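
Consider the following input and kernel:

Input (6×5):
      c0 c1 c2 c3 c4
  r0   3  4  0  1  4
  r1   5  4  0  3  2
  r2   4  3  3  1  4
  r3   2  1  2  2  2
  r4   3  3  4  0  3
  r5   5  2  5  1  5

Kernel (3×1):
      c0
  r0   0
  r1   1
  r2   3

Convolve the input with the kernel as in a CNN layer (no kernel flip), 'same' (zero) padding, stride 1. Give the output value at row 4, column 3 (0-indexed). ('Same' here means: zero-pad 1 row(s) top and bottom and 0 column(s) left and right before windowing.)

3

The receptive field on the zero-padded input at this output position is [2 / 0 / 1]. Elementwise product with the kernel and sum: 0·1 + 1·3.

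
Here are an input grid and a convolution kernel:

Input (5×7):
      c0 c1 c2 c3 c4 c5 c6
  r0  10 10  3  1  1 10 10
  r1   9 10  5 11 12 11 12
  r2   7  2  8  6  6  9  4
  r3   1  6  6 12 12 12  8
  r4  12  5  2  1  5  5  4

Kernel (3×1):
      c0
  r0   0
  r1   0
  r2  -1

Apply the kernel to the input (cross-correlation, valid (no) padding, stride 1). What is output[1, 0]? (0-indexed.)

-1

The receptive field on the input at this output position is [9 / 7 / 1]. Elementwise product with the kernel and sum: 1·-1.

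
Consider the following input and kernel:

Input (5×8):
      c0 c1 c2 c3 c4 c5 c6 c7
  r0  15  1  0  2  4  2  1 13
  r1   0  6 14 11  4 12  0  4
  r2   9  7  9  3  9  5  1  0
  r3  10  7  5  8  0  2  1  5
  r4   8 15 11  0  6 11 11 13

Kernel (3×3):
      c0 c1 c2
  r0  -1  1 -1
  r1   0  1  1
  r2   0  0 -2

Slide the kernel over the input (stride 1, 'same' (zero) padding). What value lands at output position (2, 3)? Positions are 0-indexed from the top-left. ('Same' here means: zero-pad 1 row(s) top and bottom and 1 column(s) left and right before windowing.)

The receptive field on the zero-padded input at this output position is [14 11 4 / 9 3 9 / 5 8 0]. Elementwise product with the kernel and sum: 14·-1 + 11·1 + 4·-1 + 3·1 + 9·1 + 0·-2.

5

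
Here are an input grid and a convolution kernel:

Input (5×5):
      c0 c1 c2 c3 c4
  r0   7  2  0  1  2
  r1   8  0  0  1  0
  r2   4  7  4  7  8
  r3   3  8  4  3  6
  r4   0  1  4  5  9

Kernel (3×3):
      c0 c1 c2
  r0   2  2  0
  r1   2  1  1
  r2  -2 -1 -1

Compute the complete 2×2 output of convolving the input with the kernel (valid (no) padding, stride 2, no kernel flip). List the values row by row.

15 -20
35 17

Output[0,0]: The receptive field on the input at this output position is [7 2 0 / 8 0 0 / 4 7 4]. Elementwise product with the kernel and sum: 7·2 + 2·2 + 8·2 + 0·1 + 0·1 + 4·-2 + 7·-1 + 4·-1.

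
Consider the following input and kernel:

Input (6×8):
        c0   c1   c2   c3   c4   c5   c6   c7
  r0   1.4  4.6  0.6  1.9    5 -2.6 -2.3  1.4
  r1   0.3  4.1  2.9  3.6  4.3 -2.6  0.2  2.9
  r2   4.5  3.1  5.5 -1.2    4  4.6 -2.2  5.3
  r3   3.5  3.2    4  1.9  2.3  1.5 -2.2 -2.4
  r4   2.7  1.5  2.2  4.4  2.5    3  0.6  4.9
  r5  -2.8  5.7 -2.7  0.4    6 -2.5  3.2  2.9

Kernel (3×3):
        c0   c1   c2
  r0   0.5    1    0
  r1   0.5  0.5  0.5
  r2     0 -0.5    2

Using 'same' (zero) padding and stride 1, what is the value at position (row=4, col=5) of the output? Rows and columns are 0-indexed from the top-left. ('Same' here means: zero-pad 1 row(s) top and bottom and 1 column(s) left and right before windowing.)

13.35

The receptive field on the zero-padded input at this output position is [2.3 1.5 -2.2 / 2.5 3 0.6 / 6 -2.5 3.2]. Elementwise product with the kernel and sum: 2.3·0.5 + 1.5·1 + 2.5·0.5 + 3·0.5 + 0.6·0.5 + -2.5·-0.5 + 3.2·2.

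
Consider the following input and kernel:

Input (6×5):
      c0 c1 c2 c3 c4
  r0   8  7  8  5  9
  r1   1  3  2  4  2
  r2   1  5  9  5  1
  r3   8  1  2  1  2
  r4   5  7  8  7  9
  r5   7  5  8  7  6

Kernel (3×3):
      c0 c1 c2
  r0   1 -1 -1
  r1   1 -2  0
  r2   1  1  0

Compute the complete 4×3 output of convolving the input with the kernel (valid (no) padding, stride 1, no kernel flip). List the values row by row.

Output[0,0]: The receptive field on the input at this output position is [8 7 8 / 1 3 2 / 1 5 9]. Elementwise product with the kernel and sum: 8·1 + 7·-1 + 8·-1 + 1·1 + 3·-2 + 1·1 + 5·1.
Output[0,1]: The receptive field on the input at this output position is [7 8 5 / 3 2 4 / 5 9 5]. Elementwise product with the kernel and sum: 7·1 + 8·-1 + 5·-1 + 3·1 + 2·-2 + 5·1 + 9·1.

-6 7 2
-4 -13 -2
5 3 18
8 2 8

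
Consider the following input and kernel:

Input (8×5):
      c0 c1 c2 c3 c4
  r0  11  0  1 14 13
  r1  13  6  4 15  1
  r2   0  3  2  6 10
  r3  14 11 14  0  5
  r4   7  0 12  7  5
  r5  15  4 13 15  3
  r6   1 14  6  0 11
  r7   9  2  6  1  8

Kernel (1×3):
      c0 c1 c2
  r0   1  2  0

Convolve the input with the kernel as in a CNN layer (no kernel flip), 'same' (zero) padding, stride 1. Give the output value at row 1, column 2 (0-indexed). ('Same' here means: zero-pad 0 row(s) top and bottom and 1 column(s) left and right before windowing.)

The receptive field on the zero-padded input at this output position is [6 4 15]. Elementwise product with the kernel and sum: 6·1 + 4·2.

14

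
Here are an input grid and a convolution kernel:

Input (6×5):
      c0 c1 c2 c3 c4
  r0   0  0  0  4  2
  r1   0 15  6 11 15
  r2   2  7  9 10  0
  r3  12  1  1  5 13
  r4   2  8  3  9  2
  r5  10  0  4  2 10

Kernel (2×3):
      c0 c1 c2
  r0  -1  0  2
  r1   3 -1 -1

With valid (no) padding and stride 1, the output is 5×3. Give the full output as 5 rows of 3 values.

Output[0,0]: The receptive field on the input at this output position is [0 0 0 / 0 15 6]. Elementwise product with the kernel and sum: 0·-1 + 0·2 + 0·3 + 15·-1 + 6·-1.

-21 36 -4
2 9 41
50 10 -24
-15 21 23
30 4 1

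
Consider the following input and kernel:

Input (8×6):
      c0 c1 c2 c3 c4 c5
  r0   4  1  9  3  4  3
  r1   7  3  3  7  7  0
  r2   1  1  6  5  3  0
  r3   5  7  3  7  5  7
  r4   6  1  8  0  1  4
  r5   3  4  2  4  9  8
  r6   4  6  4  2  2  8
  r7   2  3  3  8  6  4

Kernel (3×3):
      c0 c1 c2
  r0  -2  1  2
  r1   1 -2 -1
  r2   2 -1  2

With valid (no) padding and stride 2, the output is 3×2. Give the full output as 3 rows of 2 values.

22 -12
26 1
8 -19

Output[0,0]: The receptive field on the input at this output position is [4 1 9 / 7 3 3 / 1 1 6]. Elementwise product with the kernel and sum: 4·-2 + 1·1 + 9·2 + 7·1 + 3·-2 + 3·-1 + 1·2 + 1·-1 + 6·2.
Output[0,1]: The receptive field on the input at this output position is [9 3 4 / 3 7 7 / 6 5 3]. Elementwise product with the kernel and sum: 9·-2 + 3·1 + 4·2 + 3·1 + 7·-2 + 7·-1 + 6·2 + 5·-1 + 3·2.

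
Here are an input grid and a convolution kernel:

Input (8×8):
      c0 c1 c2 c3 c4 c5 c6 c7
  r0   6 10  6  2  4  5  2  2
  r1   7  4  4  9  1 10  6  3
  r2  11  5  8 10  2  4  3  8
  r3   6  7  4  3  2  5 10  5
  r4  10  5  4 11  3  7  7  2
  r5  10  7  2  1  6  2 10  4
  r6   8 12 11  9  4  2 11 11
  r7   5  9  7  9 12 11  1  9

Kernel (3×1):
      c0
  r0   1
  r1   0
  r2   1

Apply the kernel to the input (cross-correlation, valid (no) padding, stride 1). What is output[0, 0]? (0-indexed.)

The receptive field on the input at this output position is [6 / 7 / 11]. Elementwise product with the kernel and sum: 6·1 + 11·1.

17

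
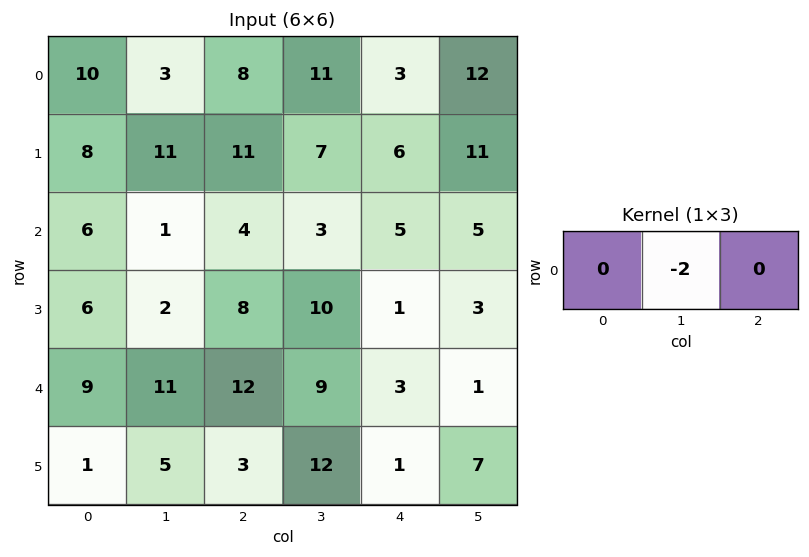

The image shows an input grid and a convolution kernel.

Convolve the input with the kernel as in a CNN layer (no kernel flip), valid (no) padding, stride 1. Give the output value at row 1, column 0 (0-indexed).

The receptive field on the input at this output position is [8 11 11]. Elementwise product with the kernel and sum: 11·-2.

-22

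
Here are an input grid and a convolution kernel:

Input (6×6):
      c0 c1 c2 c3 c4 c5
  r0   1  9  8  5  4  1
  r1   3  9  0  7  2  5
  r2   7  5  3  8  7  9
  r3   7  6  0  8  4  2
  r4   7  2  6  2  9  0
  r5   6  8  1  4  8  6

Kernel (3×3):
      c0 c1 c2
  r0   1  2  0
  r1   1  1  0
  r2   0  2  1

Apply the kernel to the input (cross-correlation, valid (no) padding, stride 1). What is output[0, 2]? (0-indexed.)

The receptive field on the input at this output position is [8 5 4 / 0 7 2 / 3 8 7]. Elementwise product with the kernel and sum: 8·1 + 5·2 + 0·1 + 7·1 + 8·2 + 7·1.

48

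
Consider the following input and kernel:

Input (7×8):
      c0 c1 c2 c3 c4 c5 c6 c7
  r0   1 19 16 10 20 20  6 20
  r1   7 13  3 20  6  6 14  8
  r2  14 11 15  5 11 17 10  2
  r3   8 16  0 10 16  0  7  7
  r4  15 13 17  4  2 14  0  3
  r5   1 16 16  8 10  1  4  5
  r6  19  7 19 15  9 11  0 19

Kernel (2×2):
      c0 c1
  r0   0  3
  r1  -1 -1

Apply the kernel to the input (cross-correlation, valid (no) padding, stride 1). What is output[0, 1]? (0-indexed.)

The receptive field on the input at this output position is [19 16 / 13 3]. Elementwise product with the kernel and sum: 16·3 + 13·-1 + 3·-1.

32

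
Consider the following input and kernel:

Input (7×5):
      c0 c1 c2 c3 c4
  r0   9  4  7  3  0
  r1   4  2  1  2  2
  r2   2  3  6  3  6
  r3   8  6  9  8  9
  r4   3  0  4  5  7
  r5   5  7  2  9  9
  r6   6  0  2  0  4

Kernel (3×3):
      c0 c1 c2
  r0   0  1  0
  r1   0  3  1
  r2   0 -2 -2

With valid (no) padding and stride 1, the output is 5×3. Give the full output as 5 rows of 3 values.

-7 -6 -7
-13 -12 -17
22 23 12
-8 4 -6
19 15 33

Output[0,0]: The receptive field on the input at this output position is [9 4 7 / 4 2 1 / 2 3 6]. Elementwise product with the kernel and sum: 4·1 + 2·3 + 1·1 + 3·-2 + 6·-2.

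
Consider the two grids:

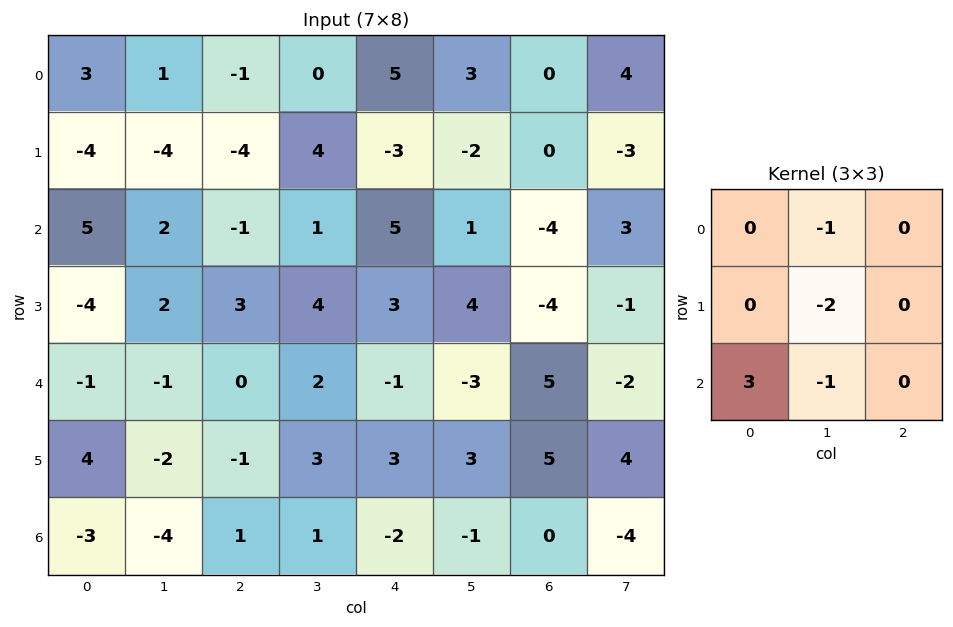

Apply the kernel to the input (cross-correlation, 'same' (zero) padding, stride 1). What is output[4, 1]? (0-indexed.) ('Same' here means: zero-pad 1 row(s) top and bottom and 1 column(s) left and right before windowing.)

14

The receptive field on the zero-padded input at this output position is [-4 2 3 / -1 -1 0 / 4 -2 -1]. Elementwise product with the kernel and sum: 2·-1 + -1·-2 + 4·3 + -2·-1.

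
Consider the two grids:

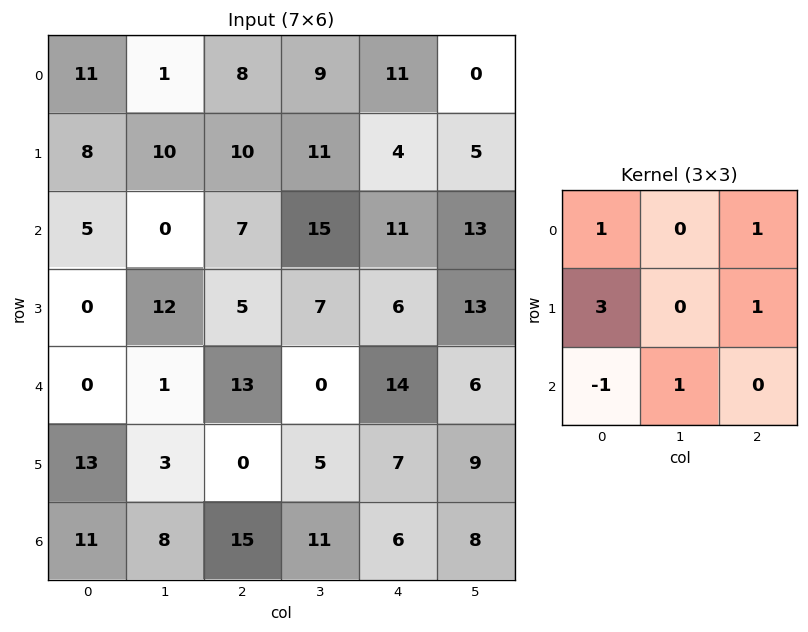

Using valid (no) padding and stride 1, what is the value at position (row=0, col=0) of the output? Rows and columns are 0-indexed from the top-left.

48

The receptive field on the input at this output position is [11 1 8 / 8 10 10 / 5 0 7]. Elementwise product with the kernel and sum: 11·1 + 8·1 + 8·3 + 10·1 + 5·-1 + 0·1.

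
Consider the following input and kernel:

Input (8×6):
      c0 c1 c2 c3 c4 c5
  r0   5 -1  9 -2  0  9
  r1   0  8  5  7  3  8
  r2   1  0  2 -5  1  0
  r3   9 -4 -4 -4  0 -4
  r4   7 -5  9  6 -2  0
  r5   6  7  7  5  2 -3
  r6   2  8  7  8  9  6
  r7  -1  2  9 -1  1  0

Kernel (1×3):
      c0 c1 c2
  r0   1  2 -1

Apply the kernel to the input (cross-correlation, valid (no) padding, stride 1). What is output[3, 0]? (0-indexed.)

5

The receptive field on the input at this output position is [9 -4 -4]. Elementwise product with the kernel and sum: 9·1 + -4·2 + -4·-1.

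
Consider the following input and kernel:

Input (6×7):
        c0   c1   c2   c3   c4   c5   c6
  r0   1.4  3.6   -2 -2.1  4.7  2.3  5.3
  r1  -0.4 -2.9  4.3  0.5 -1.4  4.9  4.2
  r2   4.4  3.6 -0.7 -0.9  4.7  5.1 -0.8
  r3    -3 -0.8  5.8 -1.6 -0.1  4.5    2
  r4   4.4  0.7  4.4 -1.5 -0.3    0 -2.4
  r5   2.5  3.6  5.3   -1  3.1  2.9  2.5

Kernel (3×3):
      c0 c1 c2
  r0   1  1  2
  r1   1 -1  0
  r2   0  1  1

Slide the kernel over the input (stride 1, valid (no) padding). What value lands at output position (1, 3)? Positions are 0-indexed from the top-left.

7.7

The receptive field on the input at this output position is [0.5 -1.4 4.9 / -0.9 4.7 5.1 / -1.6 -0.1 4.5]. Elementwise product with the kernel and sum: 0.5·1 + -1.4·1 + 4.9·2 + -0.9·1 + 4.7·-1 + -0.1·1 + 4.5·1.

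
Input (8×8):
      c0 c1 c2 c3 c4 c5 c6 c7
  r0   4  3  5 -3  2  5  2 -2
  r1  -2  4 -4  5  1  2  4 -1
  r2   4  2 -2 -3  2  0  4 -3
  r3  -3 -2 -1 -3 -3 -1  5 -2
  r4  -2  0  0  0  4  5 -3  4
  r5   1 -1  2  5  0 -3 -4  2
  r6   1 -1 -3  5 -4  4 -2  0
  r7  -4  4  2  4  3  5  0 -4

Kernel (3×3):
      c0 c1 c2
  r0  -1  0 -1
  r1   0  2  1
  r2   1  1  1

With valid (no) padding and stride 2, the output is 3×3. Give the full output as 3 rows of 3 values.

-1 1 10
-9 -5 3
-1 4 -13

Output[0,0]: The receptive field on the input at this output position is [4 3 5 / -2 4 -4 / 4 2 -2]. Elementwise product with the kernel and sum: 4·-1 + 5·-1 + 4·2 + -4·1 + 4·1 + 2·1 + -2·1.
Output[0,1]: The receptive field on the input at this output position is [5 -3 2 / -4 5 1 / -2 -3 2]. Elementwise product with the kernel and sum: 5·-1 + 2·-1 + 5·2 + 1·1 + -2·1 + -3·1 + 2·1.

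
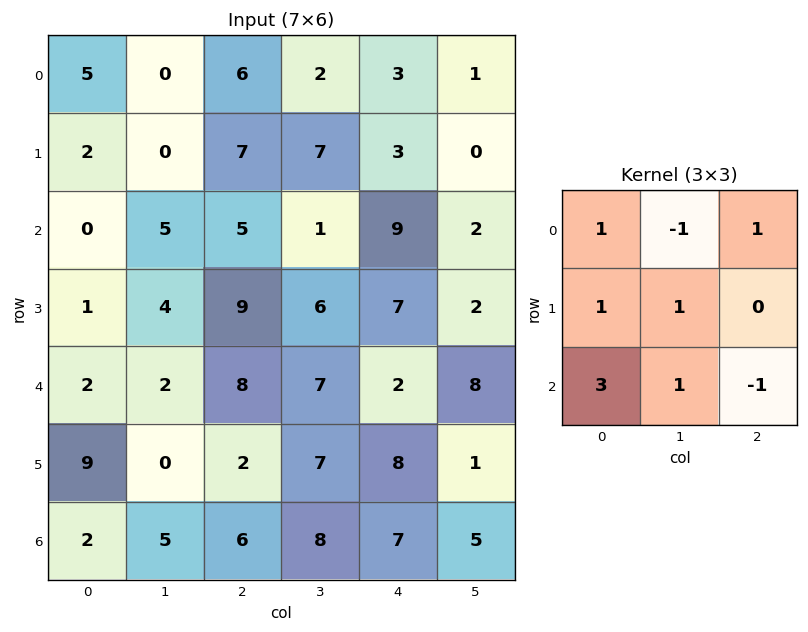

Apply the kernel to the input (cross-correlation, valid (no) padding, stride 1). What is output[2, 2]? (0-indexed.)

57

The receptive field on the input at this output position is [5 1 9 / 9 6 7 / 8 7 2]. Elementwise product with the kernel and sum: 5·1 + 1·-1 + 9·1 + 9·1 + 6·1 + 8·3 + 7·1 + 2·-1.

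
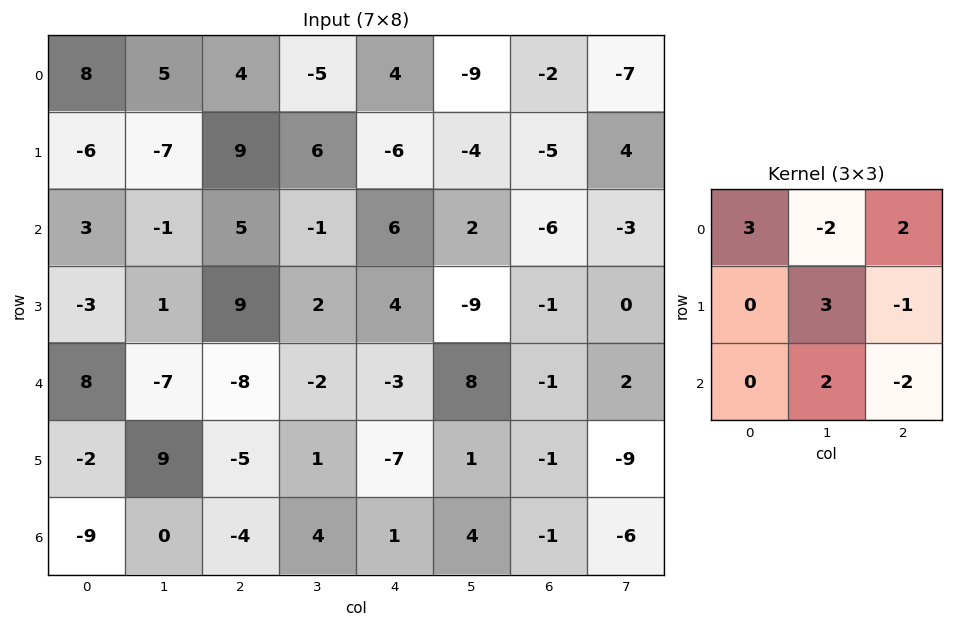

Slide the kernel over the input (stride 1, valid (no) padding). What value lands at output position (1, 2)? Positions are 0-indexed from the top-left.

The receptive field on the input at this output position is [9 6 -6 / 5 -1 6 / 9 2 4]. Elementwise product with the kernel and sum: 9·3 + 6·-2 + -6·2 + -1·3 + 6·-1 + 2·2 + 4·-2.

-10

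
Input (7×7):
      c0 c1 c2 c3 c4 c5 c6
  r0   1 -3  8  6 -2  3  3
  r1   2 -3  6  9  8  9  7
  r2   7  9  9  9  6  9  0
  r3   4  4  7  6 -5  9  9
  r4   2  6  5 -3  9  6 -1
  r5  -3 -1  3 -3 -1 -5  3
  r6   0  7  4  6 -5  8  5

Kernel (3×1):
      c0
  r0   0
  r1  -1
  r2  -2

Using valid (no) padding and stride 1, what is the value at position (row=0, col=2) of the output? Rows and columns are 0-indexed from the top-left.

-24

The receptive field on the input at this output position is [8 / 6 / 9]. Elementwise product with the kernel and sum: 6·-1 + 9·-2.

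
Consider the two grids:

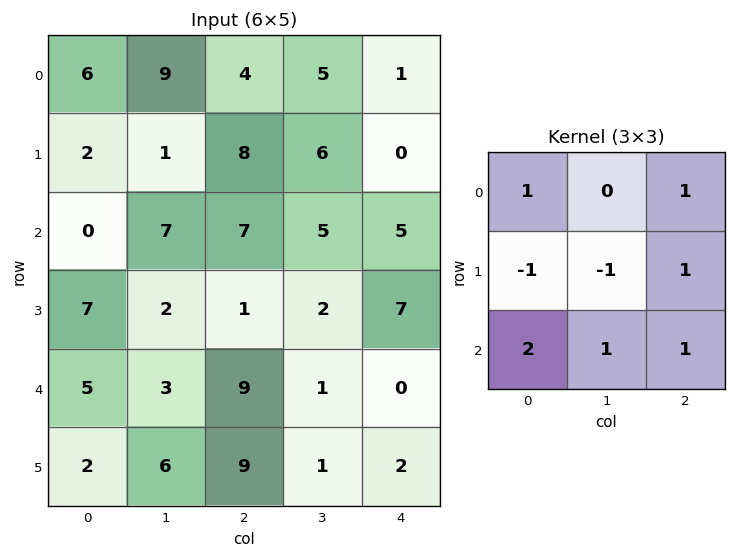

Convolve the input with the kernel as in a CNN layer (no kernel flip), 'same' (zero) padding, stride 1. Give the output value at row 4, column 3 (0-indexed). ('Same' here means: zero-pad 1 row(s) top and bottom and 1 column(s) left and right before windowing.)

19

The receptive field on the zero-padded input at this output position is [1 2 7 / 9 1 0 / 9 1 2]. Elementwise product with the kernel and sum: 1·1 + 7·1 + 9·-1 + 1·-1 + 0·1 + 9·2 + 1·1 + 2·1.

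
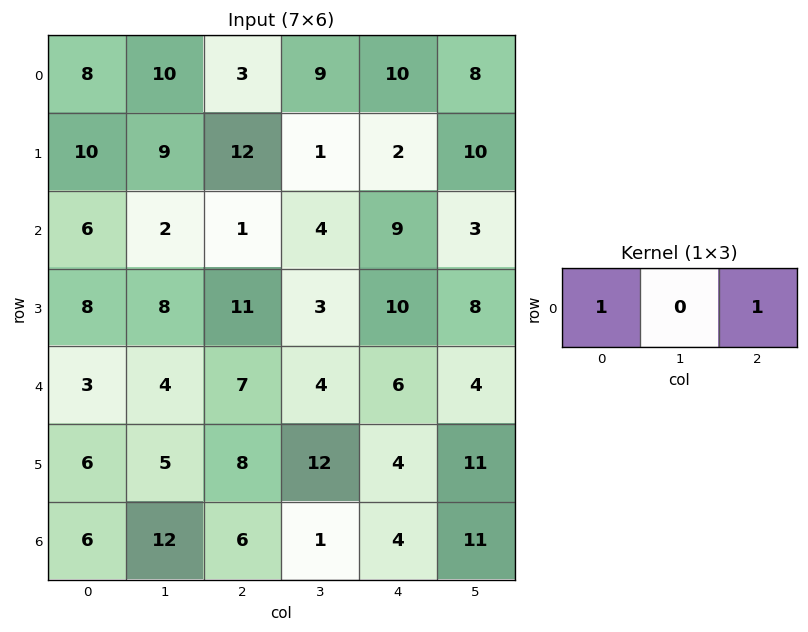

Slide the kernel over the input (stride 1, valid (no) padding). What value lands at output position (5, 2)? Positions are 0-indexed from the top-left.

The receptive field on the input at this output position is [8 12 4]. Elementwise product with the kernel and sum: 8·1 + 4·1.

12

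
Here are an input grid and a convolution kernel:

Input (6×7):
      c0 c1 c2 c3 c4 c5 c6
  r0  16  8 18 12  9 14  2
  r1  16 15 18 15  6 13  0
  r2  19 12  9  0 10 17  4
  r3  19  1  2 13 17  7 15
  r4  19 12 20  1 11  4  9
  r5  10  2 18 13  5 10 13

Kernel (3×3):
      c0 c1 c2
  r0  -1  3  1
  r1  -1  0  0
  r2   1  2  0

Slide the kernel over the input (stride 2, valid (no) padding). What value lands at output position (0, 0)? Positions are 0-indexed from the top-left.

53

The receptive field on the input at this output position is [16 8 18 / 16 15 18 / 19 12 9]. Elementwise product with the kernel and sum: 16·-1 + 8·3 + 18·1 + 16·-1 + 19·1 + 12·2.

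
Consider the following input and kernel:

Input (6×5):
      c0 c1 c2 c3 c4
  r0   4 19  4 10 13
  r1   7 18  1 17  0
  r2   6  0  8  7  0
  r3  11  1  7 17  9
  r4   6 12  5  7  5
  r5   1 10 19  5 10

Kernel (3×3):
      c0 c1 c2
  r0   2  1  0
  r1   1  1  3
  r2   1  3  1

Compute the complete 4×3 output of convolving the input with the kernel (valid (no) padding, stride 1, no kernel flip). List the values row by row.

69 143 65
83 105 101
92 101 105
106 119 102

Output[0,0]: The receptive field on the input at this output position is [4 19 4 / 7 18 1 / 6 0 8]. Elementwise product with the kernel and sum: 4·2 + 19·1 + 7·1 + 18·1 + 1·3 + 6·1 + 0·3 + 8·1.
Output[0,1]: The receptive field on the input at this output position is [19 4 10 / 18 1 17 / 0 8 7]. Elementwise product with the kernel and sum: 19·2 + 4·1 + 18·1 + 1·1 + 17·3 + 0·1 + 8·3 + 7·1.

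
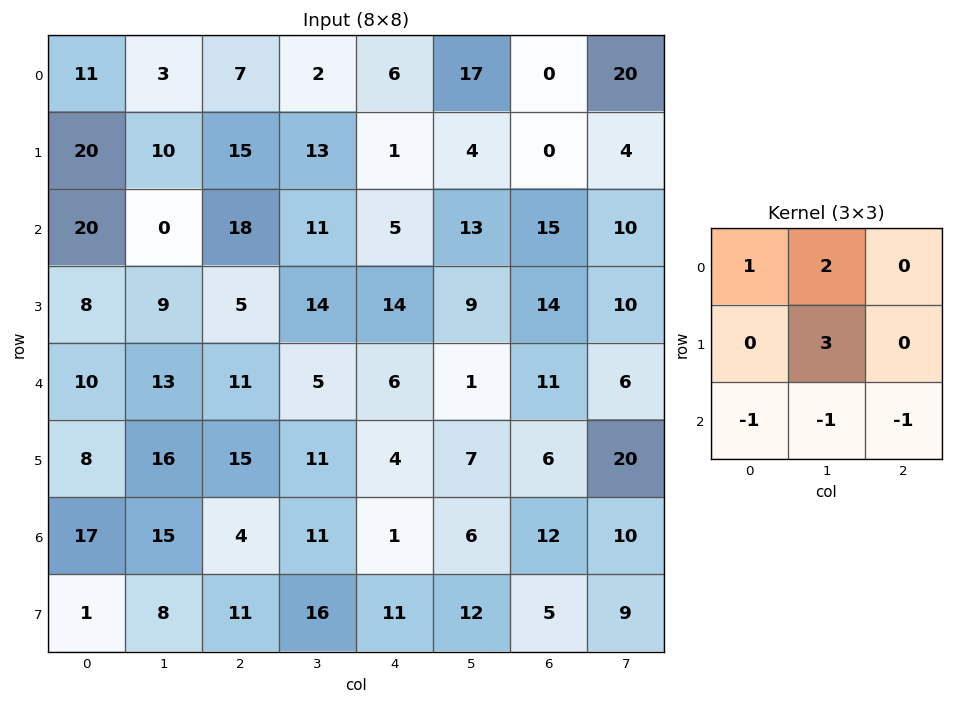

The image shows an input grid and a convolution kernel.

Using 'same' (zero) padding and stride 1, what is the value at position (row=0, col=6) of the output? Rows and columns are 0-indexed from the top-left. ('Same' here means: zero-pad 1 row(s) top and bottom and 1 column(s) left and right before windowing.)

The receptive field on the zero-padded input at this output position is [0 0 0 / 17 0 20 / 4 0 4]. Elementwise product with the kernel and sum: 0·1 + 0·2 + 0·3 + 4·-1 + 0·-1 + 4·-1.

-8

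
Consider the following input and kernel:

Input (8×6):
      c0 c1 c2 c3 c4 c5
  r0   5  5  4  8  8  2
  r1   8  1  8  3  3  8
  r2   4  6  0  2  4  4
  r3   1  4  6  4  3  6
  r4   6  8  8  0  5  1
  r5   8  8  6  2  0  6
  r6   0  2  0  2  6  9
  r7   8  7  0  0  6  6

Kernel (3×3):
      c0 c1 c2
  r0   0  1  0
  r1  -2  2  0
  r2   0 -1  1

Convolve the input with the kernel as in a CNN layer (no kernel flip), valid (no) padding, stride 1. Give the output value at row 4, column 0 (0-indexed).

6

The receptive field on the input at this output position is [6 8 8 / 8 8 6 / 0 2 0]. Elementwise product with the kernel and sum: 8·1 + 8·-2 + 8·2 + 2·-1 + 0·1.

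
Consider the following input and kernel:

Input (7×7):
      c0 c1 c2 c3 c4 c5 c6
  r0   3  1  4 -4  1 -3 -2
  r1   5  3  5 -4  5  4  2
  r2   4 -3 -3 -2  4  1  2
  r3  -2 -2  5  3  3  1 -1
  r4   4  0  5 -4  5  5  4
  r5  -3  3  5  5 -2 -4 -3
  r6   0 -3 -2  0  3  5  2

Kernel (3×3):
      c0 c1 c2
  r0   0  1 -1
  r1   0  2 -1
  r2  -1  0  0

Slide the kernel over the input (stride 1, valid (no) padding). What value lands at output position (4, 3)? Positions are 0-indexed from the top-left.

The receptive field on the input at this output position is [-4 5 5 / 5 -2 -4 / 0 3 5]. Elementwise product with the kernel and sum: 5·1 + 5·-1 + -2·2 + -4·-1 + 0·-1.

0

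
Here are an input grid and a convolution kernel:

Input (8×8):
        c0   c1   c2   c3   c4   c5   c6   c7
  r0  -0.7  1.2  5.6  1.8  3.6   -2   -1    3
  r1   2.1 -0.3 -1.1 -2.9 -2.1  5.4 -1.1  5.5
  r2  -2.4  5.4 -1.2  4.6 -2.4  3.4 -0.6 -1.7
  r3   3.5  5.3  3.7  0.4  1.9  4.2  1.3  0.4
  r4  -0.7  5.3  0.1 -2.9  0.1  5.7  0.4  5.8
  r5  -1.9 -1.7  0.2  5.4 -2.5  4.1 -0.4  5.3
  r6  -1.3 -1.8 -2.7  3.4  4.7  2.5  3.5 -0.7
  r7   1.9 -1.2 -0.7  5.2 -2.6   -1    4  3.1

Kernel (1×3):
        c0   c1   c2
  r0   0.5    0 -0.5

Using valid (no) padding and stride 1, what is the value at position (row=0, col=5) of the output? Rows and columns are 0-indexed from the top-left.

-2.5

The receptive field on the input at this output position is [-2 -1 3]. Elementwise product with the kernel and sum: -2·0.5 + 3·-0.5.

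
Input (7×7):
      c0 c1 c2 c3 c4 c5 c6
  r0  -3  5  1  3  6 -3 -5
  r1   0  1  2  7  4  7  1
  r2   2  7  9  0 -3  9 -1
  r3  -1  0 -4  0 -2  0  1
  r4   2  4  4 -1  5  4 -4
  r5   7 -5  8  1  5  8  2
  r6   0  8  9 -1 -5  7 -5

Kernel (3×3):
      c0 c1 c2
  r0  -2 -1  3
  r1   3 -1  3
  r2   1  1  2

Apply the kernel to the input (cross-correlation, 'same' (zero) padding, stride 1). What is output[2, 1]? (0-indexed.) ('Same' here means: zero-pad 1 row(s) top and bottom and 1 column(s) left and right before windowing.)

The receptive field on the zero-padded input at this output position is [0 1 2 / 2 7 9 / -1 0 -4]. Elementwise product with the kernel and sum: 0·-2 + 1·-1 + 2·3 + 2·3 + 7·-1 + 9·3 + -1·1 + 0·1 + -4·2.

22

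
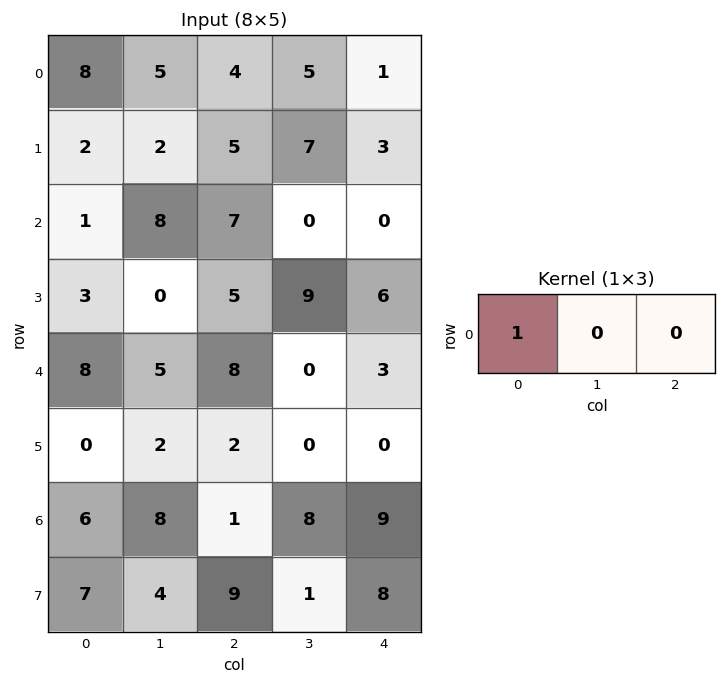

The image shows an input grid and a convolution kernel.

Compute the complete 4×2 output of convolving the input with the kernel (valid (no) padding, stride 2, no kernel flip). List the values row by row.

Output[0,0]: The receptive field on the input at this output position is [8 5 4]. Elementwise product with the kernel and sum: 8·1.
Output[0,1]: The receptive field on the input at this output position is [4 5 1]. Elementwise product with the kernel and sum: 4·1.

8 4
1 7
8 8
6 1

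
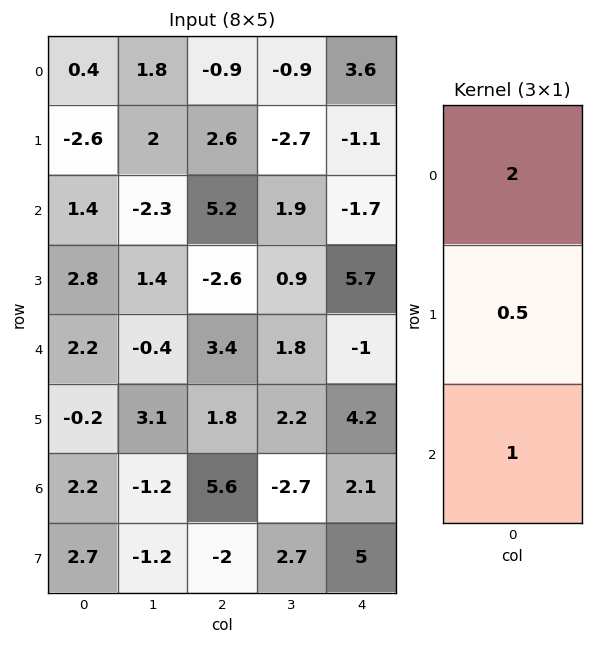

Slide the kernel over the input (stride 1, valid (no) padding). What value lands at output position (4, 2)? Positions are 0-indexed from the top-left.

13.3

The receptive field on the input at this output position is [3.4 / 1.8 / 5.6]. Elementwise product with the kernel and sum: 3.4·2 + 1.8·0.5 + 5.6·1.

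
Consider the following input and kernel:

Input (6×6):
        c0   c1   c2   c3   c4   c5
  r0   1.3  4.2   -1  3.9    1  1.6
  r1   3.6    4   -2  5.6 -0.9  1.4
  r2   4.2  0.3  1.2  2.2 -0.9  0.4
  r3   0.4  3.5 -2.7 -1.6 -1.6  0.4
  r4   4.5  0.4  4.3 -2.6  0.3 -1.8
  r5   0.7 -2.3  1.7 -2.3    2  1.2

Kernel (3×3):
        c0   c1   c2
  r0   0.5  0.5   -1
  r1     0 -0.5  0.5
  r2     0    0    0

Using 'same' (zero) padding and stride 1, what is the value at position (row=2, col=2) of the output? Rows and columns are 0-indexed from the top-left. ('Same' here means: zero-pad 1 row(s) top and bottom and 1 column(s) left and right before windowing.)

-4.1

The receptive field on the zero-padded input at this output position is [4 -2 5.6 / 0.3 1.2 2.2 / 3.5 -2.7 -1.6]. Elementwise product with the kernel and sum: 4·0.5 + -2·0.5 + 5.6·-1 + 1.2·-0.5 + 2.2·0.5.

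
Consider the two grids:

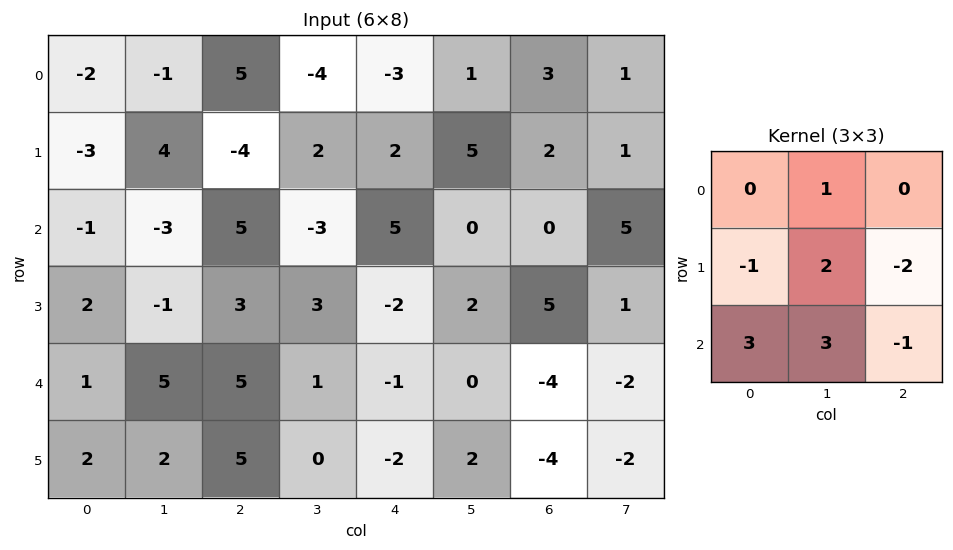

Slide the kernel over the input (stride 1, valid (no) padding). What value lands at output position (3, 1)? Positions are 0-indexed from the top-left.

27

The receptive field on the input at this output position is [-1 3 3 / 5 5 1 / 2 5 0]. Elementwise product with the kernel and sum: 3·1 + 5·-1 + 5·2 + 1·-2 + 2·3 + 5·3 + 0·-1.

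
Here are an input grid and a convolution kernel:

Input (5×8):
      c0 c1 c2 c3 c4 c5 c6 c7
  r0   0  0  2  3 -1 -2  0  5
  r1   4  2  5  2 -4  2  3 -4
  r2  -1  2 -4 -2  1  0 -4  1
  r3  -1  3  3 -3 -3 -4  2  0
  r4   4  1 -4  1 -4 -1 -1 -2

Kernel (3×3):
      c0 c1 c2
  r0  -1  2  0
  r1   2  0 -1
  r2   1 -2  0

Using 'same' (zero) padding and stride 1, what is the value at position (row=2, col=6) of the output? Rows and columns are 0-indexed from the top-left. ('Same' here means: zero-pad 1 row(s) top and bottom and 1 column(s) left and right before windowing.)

-5

The receptive field on the zero-padded input at this output position is [2 3 -4 / 0 -4 1 / -4 2 0]. Elementwise product with the kernel and sum: 2·-1 + 3·2 + 0·2 + 1·-1 + -4·1 + 2·-2.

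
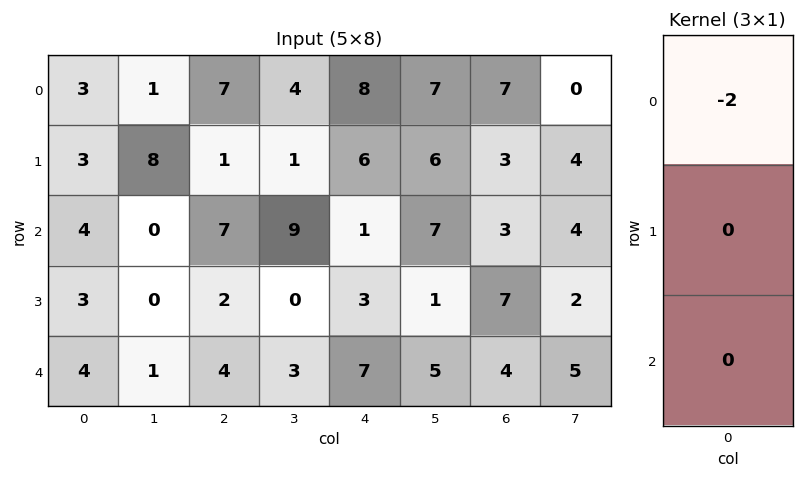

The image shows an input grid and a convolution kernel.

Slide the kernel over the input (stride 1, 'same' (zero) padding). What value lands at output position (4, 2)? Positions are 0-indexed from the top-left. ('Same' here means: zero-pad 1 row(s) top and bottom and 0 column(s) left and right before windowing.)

The receptive field on the zero-padded input at this output position is [2 / 4 / 0]. Elementwise product with the kernel and sum: 2·-2.

-4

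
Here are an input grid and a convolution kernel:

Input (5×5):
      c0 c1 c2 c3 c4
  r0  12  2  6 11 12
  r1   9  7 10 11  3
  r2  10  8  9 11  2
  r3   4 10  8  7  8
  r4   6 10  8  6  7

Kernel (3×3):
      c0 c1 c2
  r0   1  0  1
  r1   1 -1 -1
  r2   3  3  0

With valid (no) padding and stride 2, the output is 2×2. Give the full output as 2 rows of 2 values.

64 74
53 46

Output[0,0]: The receptive field on the input at this output position is [12 2 6 / 9 7 10 / 10 8 9]. Elementwise product with the kernel and sum: 12·1 + 6·1 + 9·1 + 7·-1 + 10·-1 + 10·3 + 8·3.
Output[0,1]: The receptive field on the input at this output position is [6 11 12 / 10 11 3 / 9 11 2]. Elementwise product with the kernel and sum: 6·1 + 12·1 + 10·1 + 11·-1 + 3·-1 + 9·3 + 11·3.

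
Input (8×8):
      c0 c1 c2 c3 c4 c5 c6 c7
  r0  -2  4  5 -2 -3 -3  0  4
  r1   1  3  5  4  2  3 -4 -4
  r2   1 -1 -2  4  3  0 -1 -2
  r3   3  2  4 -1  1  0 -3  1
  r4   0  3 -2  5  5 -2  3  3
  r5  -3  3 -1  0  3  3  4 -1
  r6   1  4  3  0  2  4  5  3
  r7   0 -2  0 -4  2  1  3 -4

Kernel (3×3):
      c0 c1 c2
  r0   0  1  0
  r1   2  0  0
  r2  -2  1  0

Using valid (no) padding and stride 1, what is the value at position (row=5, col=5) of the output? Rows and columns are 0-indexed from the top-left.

13

The receptive field on the input at this output position is [3 4 -1 / 4 5 3 / 1 3 -4]. Elementwise product with the kernel and sum: 4·1 + 4·2 + 1·-2 + 3·1.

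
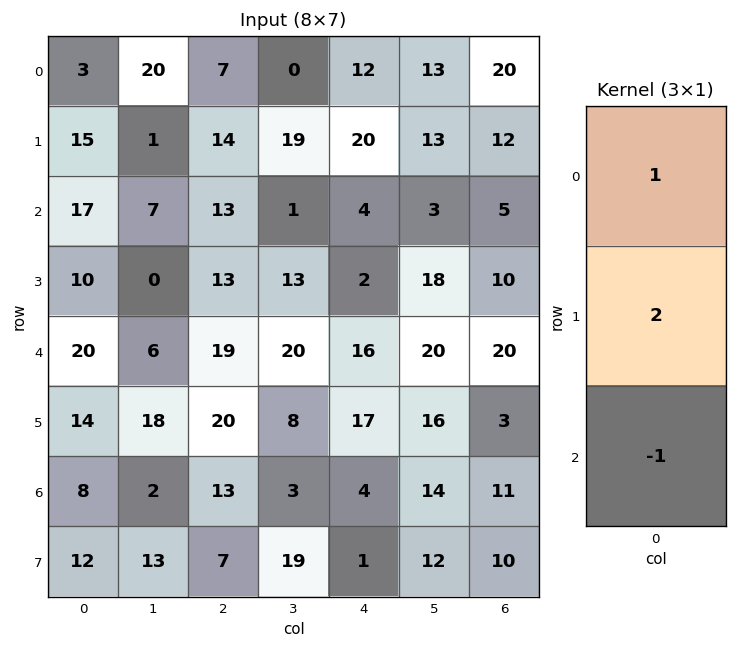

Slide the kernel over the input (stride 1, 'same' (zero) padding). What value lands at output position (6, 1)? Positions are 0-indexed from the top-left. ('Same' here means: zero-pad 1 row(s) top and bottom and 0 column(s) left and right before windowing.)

The receptive field on the zero-padded input at this output position is [18 / 2 / 13]. Elementwise product with the kernel and sum: 18·1 + 2·2 + 13·-1.

9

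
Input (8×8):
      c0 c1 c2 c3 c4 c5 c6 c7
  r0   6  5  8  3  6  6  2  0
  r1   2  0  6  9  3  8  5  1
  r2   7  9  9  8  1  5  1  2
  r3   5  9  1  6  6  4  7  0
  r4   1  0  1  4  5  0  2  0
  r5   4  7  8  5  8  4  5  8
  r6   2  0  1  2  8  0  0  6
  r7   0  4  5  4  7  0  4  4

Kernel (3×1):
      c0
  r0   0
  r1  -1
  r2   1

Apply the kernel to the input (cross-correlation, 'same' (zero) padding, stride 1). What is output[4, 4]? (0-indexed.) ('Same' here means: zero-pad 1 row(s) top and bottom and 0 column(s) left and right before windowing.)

The receptive field on the zero-padded input at this output position is [6 / 5 / 8]. Elementwise product with the kernel and sum: 5·-1 + 8·1.

3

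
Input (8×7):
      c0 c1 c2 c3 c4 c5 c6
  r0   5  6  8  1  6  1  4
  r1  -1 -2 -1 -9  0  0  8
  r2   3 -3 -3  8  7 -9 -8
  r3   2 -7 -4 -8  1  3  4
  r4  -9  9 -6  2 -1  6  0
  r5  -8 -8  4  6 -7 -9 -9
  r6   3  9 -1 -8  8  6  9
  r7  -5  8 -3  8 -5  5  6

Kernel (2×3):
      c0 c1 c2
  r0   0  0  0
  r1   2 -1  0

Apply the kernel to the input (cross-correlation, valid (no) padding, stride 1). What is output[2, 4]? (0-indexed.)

-1

The receptive field on the input at this output position is [7 -9 -8 / 1 3 4]. Elementwise product with the kernel and sum: 1·2 + 3·-1.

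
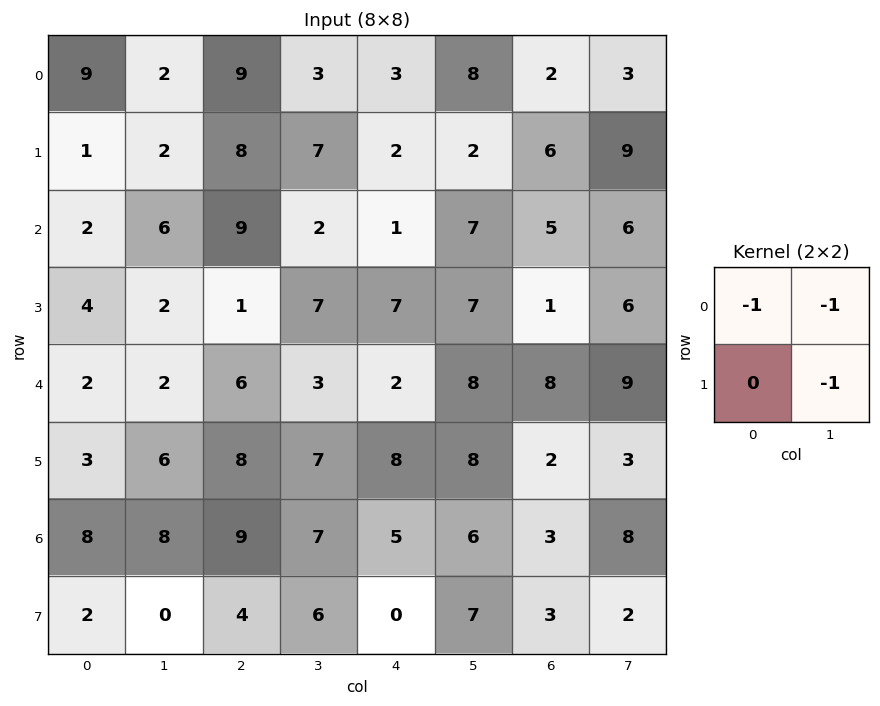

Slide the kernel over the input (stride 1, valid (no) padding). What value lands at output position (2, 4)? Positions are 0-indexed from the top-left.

The receptive field on the input at this output position is [1 7 / 7 7]. Elementwise product with the kernel and sum: 1·-1 + 7·-1 + 7·-1.

-15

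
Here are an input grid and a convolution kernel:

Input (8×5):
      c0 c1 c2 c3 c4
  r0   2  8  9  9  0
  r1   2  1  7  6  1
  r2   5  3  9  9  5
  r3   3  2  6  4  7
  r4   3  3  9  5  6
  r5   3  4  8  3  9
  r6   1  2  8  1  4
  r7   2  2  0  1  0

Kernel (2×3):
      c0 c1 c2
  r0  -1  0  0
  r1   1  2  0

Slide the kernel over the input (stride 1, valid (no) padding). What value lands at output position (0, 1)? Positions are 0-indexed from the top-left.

The receptive field on the input at this output position is [8 9 9 / 1 7 6]. Elementwise product with the kernel and sum: 8·-1 + 1·1 + 7·2.

7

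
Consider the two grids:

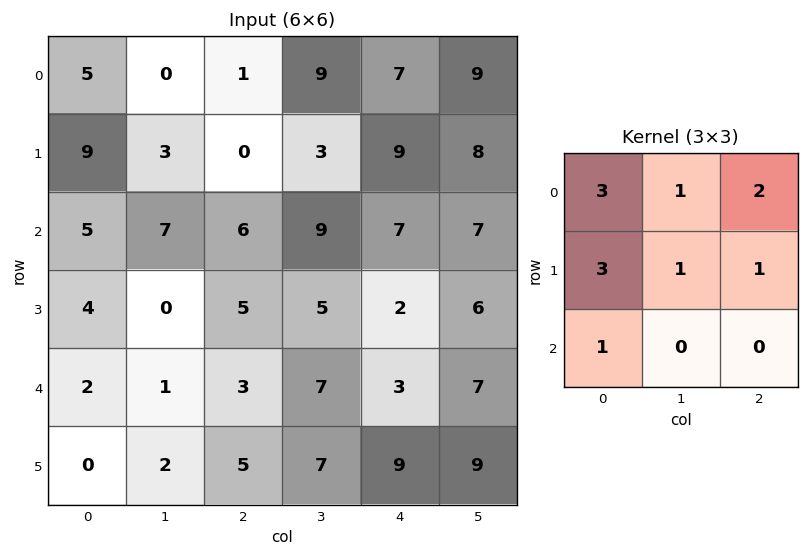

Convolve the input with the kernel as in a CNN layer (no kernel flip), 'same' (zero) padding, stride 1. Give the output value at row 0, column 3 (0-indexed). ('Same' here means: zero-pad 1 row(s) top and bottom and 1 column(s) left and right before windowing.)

The receptive field on the zero-padded input at this output position is [0 0 0 / 1 9 7 / 0 3 9]. Elementwise product with the kernel and sum: 0·3 + 0·1 + 0·2 + 1·3 + 9·1 + 7·1 + 0·1.

19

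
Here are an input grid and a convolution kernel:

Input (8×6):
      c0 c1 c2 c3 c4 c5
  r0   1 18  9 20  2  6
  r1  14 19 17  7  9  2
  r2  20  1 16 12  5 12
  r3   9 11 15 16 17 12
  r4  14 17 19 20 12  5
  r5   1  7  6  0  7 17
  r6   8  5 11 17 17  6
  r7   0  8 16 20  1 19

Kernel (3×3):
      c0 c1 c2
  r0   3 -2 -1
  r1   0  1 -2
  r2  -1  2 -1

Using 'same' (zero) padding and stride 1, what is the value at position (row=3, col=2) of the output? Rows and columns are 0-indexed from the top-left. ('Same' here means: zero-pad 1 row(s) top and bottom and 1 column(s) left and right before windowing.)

The receptive field on the zero-padded input at this output position is [1 16 12 / 11 15 16 / 17 19 20]. Elementwise product with the kernel and sum: 1·3 + 16·-2 + 12·-1 + 15·1 + 16·-2 + 17·-1 + 19·2 + 20·-1.

-57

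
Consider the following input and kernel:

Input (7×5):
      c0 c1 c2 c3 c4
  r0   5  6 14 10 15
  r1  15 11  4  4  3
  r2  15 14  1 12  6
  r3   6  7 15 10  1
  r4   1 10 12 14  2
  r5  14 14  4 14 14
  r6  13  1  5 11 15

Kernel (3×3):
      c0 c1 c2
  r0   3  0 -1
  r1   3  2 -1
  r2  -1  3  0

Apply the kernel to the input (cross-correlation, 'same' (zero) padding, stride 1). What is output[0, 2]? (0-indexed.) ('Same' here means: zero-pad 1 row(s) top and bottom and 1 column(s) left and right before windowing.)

37

The receptive field on the zero-padded input at this output position is [0 0 0 / 6 14 10 / 11 4 4]. Elementwise product with the kernel and sum: 0·3 + 0·-1 + 6·3 + 14·2 + 10·-1 + 11·-1 + 4·3.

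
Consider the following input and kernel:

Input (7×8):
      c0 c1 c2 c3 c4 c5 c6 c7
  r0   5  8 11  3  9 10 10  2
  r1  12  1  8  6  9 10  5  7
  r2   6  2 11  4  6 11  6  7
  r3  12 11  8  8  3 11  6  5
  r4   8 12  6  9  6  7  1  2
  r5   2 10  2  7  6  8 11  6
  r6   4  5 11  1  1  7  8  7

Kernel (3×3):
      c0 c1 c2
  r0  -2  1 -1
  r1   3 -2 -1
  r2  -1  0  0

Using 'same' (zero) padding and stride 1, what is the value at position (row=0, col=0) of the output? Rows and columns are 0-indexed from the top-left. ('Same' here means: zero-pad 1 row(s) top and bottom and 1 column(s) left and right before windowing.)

-18

The receptive field on the zero-padded input at this output position is [0 0 0 / 0 5 8 / 0 12 1]. Elementwise product with the kernel and sum: 0·-2 + 0·1 + 0·-1 + 0·3 + 5·-2 + 8·-1 + 0·-1.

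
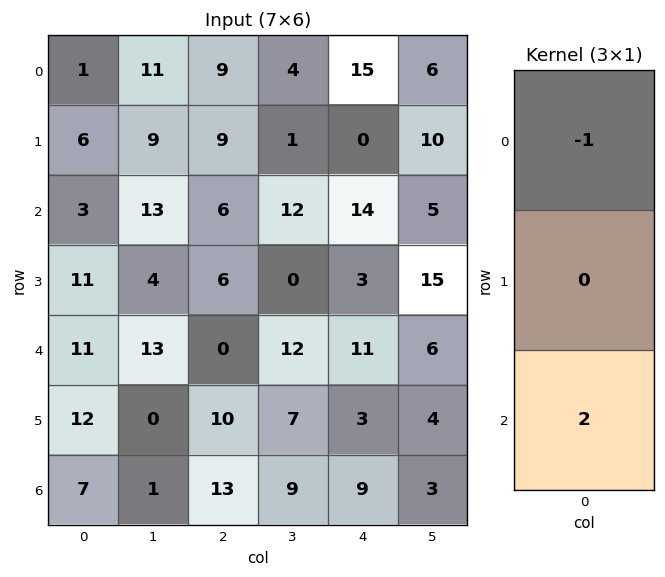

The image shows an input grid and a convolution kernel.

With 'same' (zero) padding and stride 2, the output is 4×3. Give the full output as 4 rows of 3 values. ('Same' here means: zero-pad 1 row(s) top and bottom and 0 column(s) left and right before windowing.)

12 18 0
16 3 6
13 14 3
-12 -10 -3

Output[0,0]: The receptive field on the zero-padded input at this output position is [0 / 1 / 6]. Elementwise product with the kernel and sum: 0·-1 + 6·2.
Output[0,1]: The receptive field on the zero-padded input at this output position is [0 / 9 / 9]. Elementwise product with the kernel and sum: 0·-1 + 9·2.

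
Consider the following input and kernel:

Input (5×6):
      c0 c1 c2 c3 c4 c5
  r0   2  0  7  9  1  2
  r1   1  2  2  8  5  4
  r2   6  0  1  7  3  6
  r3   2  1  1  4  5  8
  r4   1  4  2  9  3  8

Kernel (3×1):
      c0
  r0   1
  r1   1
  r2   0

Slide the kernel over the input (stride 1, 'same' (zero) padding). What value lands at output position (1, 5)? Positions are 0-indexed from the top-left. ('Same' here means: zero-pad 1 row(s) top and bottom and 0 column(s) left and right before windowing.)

6

The receptive field on the zero-padded input at this output position is [2 / 4 / 6]. Elementwise product with the kernel and sum: 2·1 + 4·1.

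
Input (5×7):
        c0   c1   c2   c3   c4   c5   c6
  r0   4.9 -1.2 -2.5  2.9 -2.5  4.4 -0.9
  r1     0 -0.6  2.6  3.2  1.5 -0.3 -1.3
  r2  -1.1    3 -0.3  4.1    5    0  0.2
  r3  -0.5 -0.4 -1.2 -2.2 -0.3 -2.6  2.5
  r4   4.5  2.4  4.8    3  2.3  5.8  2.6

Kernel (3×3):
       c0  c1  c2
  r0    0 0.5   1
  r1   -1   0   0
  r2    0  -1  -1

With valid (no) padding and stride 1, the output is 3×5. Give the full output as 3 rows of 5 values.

Output[0,0]: The receptive field on the input at this output position is [4.9 -1.2 -2.5 / 0 -0.6 2.6 / -1.1 3 -0.3]. Elementwise product with the kernel and sum: -1.2·0.5 + -2.5·1 + 0·-1 + 3·-1 + -0.3·-1.

-5.8 -1.55 -12.75 -5.05 -0.4
5 4.9 5.9 -0.75 -6.35
-5.5 -3.45 2.95 -3.4 -7.9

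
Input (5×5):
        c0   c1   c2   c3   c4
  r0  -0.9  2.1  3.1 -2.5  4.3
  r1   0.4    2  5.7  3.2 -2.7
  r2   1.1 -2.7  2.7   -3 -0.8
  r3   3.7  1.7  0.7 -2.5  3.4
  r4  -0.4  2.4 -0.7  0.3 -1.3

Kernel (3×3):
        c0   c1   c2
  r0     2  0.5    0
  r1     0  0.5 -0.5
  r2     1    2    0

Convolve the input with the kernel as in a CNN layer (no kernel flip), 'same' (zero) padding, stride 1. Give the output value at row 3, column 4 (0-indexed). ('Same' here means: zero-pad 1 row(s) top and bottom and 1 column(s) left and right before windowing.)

The receptive field on the zero-padded input at this output position is [-3 -0.8 0 / -2.5 3.4 0 / 0.3 -1.3 0]. Elementwise product with the kernel and sum: -3·2 + -0.8·0.5 + 3.4·0.5 + 0·-0.5 + 0.3·1 + -1.3·2.

-7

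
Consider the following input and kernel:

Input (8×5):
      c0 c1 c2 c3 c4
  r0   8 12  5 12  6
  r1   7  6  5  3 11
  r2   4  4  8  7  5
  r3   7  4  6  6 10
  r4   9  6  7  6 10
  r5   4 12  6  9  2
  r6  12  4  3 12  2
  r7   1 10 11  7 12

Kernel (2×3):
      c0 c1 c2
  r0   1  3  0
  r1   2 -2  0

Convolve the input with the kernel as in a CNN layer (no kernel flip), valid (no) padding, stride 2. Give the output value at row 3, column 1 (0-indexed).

47

The receptive field on the input at this output position is [3 12 2 / 11 7 12]. Elementwise product with the kernel and sum: 3·1 + 12·3 + 11·2 + 7·-2.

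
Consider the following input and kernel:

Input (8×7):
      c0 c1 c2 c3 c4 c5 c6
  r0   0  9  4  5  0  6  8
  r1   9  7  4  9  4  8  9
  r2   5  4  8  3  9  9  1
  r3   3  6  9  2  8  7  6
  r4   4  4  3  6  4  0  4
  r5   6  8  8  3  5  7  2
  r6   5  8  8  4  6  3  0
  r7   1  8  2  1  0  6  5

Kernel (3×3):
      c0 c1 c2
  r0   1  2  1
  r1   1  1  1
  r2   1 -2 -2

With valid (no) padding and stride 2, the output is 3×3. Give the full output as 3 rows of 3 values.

Output[0,0]: The receptive field on the input at this output position is [0 9 4 / 9 7 4 / 5 4 8]. Elementwise product with the kernel and sum: 0·1 + 9·2 + 4·1 + 9·1 + 7·1 + 4·1 + 5·1 + 4·-2 + 8·-2.

23 15 30
29 25 45
10 23 22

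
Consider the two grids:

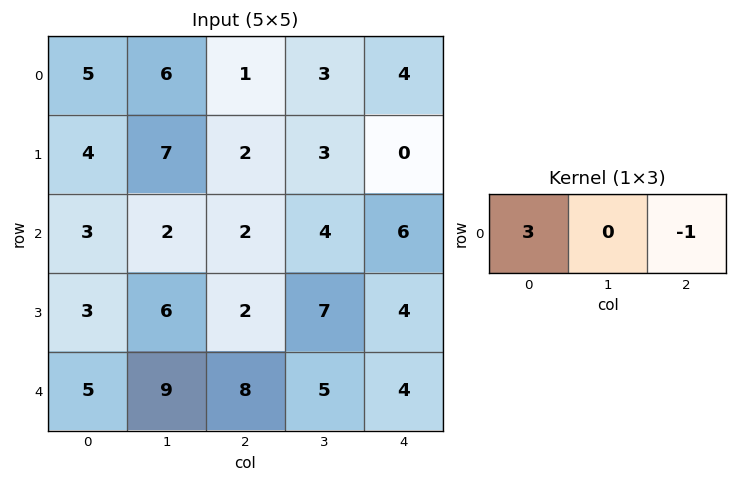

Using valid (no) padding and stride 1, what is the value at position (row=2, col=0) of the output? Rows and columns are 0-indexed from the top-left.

7

The receptive field on the input at this output position is [3 2 2]. Elementwise product with the kernel and sum: 3·3 + 2·-1.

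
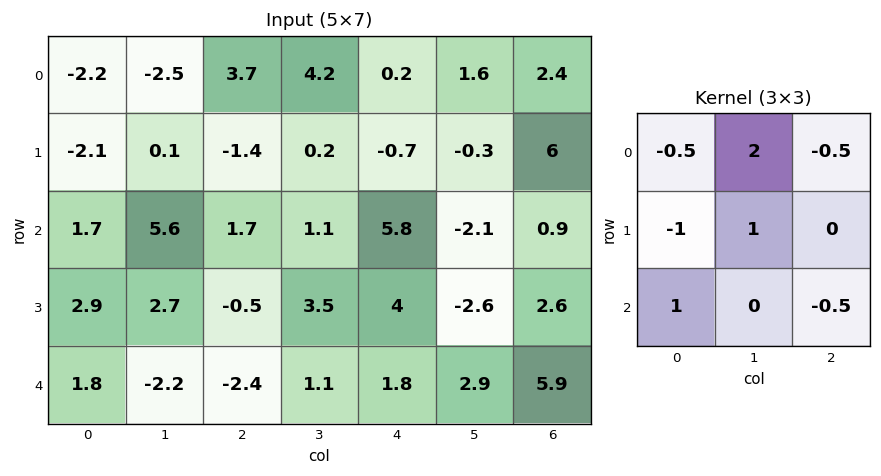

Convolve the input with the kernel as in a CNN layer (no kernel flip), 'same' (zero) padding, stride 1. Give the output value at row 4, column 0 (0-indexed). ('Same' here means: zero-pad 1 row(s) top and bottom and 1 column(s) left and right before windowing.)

The receptive field on the zero-padded input at this output position is [0 2.9 2.7 / 0 1.8 -2.2 / 0 0 0]. Elementwise product with the kernel and sum: 0·-0.5 + 2.9·2 + 2.7·-0.5 + 0·-1 + 1.8·1 + 0·1 + 0·-0.5.

6.25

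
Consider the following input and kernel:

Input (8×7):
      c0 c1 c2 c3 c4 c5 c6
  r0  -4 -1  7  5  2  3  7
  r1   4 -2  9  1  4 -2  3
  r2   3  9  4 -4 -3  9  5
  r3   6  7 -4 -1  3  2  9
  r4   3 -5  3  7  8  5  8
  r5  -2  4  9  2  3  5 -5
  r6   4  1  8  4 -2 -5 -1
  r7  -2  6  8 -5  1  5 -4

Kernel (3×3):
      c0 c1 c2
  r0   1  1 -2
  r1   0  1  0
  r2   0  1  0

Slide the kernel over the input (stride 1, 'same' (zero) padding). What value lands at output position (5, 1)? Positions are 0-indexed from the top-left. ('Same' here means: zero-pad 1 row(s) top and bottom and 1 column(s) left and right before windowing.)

The receptive field on the zero-padded input at this output position is [3 -5 3 / -2 4 9 / 4 1 8]. Elementwise product with the kernel and sum: 3·1 + -5·1 + 3·-2 + 4·1 + 1·1.

-3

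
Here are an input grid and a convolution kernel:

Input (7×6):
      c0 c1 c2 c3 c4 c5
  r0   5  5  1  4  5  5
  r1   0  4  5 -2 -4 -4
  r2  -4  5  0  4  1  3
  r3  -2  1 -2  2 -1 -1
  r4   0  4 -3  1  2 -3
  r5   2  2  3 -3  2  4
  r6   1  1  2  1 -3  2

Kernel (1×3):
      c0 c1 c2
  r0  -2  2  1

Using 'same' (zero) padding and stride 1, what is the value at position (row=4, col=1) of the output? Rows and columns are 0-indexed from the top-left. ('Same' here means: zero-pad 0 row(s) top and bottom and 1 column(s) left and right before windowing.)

The receptive field on the zero-padded input at this output position is [0 4 -3]. Elementwise product with the kernel and sum: 0·-2 + 4·2 + -3·1.

5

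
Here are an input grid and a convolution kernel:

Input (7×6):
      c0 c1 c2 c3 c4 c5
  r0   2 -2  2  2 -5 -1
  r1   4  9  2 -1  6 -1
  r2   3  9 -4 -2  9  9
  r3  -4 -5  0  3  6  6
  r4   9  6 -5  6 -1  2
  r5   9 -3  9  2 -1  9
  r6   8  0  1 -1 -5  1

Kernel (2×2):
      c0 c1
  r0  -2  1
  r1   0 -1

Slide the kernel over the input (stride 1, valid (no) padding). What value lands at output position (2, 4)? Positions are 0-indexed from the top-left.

The receptive field on the input at this output position is [9 9 / 6 6]. Elementwise product with the kernel and sum: 9·-2 + 9·1 + 6·-1.

-15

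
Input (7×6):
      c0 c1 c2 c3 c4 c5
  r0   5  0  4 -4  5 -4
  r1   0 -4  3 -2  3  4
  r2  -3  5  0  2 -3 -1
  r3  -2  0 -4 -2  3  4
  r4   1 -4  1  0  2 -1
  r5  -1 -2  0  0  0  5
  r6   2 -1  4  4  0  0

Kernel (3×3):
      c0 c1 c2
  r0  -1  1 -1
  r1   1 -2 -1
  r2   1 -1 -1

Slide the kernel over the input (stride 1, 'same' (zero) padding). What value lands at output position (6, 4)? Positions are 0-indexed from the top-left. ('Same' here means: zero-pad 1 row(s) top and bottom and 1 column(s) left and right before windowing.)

-1

The receptive field on the zero-padded input at this output position is [0 0 5 / 4 0 0 / 0 0 0]. Elementwise product with the kernel and sum: 0·-1 + 0·1 + 5·-1 + 4·1 + 0·-2 + 0·-1 + 0·1 + 0·-1 + 0·-1.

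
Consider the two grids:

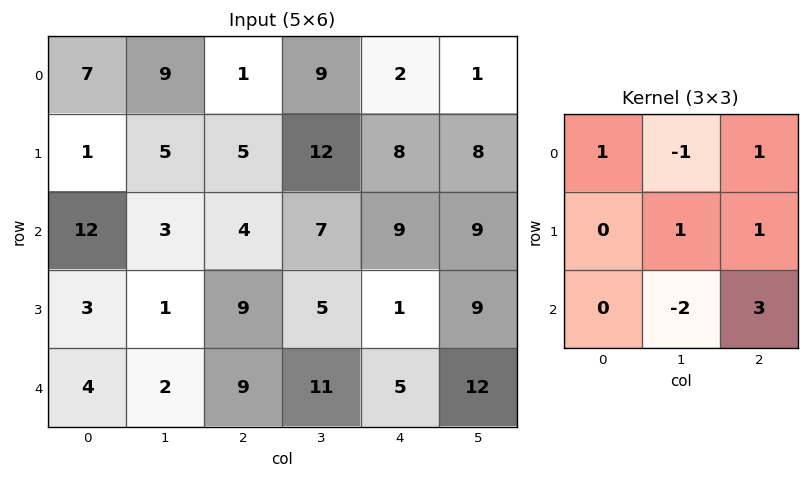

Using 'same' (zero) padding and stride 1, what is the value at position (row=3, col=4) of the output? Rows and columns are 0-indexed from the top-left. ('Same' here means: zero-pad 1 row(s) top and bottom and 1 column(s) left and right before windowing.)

The receptive field on the zero-padded input at this output position is [7 9 9 / 5 1 9 / 11 5 12]. Elementwise product with the kernel and sum: 7·1 + 9·-1 + 9·1 + 1·1 + 9·1 + 5·-2 + 12·3.

43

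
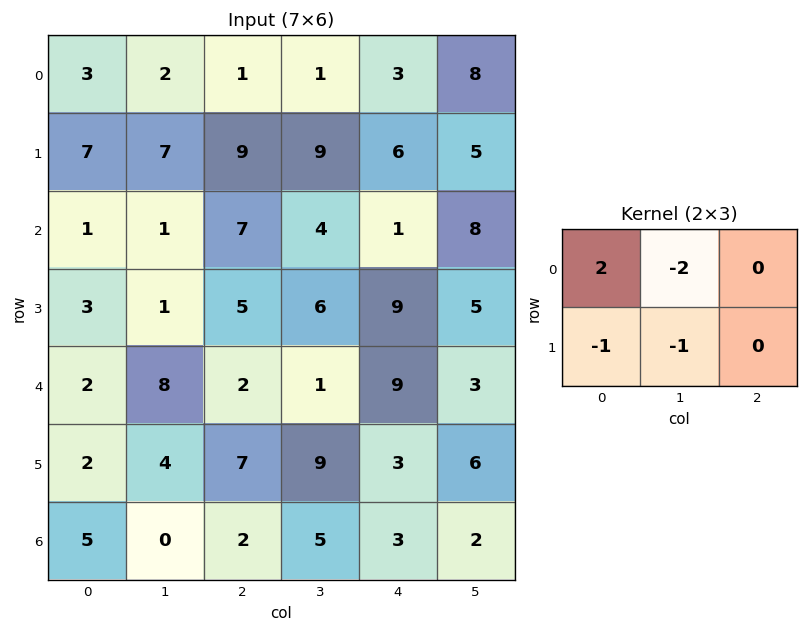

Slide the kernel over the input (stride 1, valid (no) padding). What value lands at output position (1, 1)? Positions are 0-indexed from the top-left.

The receptive field on the input at this output position is [7 9 9 / 1 7 4]. Elementwise product with the kernel and sum: 7·2 + 9·-2 + 1·-1 + 7·-1.

-12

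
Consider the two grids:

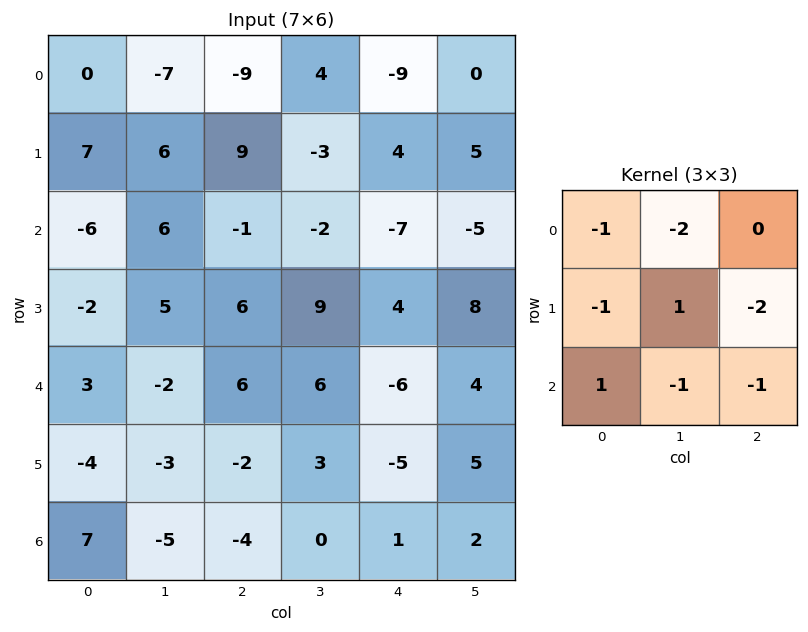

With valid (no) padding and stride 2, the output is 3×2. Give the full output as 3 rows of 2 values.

-16 -11
-12 6
22 -8

Output[0,0]: The receptive field on the input at this output position is [0 -7 -9 / 7 6 9 / -6 6 -1]. Elementwise product with the kernel and sum: 0·-1 + -7·-2 + 7·-1 + 6·1 + 9·-2 + -6·1 + 6·-1 + -1·-1.
Output[0,1]: The receptive field on the input at this output position is [-9 4 -9 / 9 -3 4 / -1 -2 -7]. Elementwise product with the kernel and sum: -9·-1 + 4·-2 + 9·-1 + -3·1 + 4·-2 + -1·1 + -2·-1 + -7·-1.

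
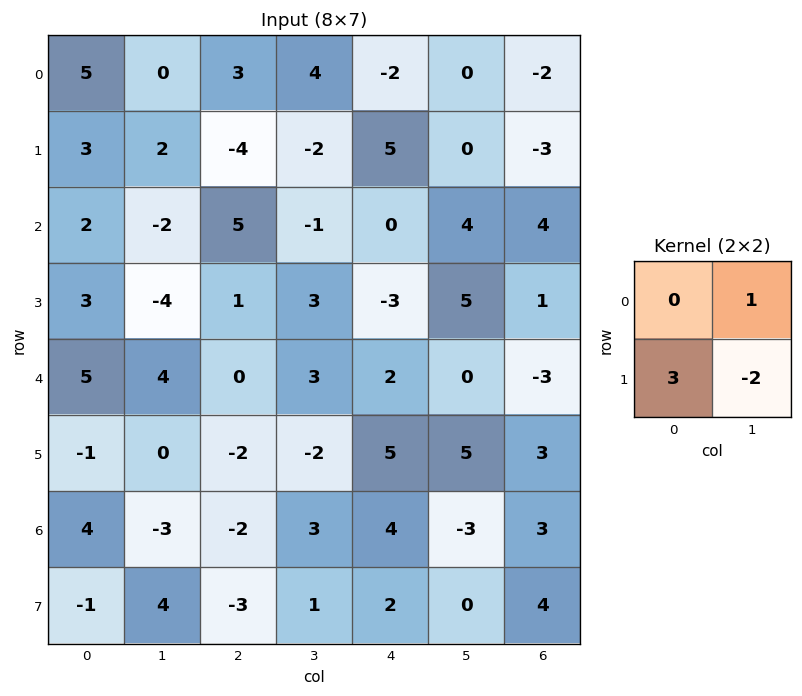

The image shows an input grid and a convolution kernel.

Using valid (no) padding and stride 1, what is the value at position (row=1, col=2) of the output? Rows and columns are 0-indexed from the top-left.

15

The receptive field on the input at this output position is [-4 -2 / 5 -1]. Elementwise product with the kernel and sum: -2·1 + 5·3 + -1·-2.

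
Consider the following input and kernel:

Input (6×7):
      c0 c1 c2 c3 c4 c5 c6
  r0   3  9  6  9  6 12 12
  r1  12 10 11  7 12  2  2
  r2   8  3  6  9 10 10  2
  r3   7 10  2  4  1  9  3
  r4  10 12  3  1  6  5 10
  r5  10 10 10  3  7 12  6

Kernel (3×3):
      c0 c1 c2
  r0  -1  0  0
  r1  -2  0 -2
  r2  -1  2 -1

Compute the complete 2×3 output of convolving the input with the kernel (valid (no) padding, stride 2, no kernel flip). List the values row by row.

-57 -50 -26
-15 -19 -24

Output[0,0]: The receptive field on the input at this output position is [3 9 6 / 12 10 11 / 8 3 6]. Elementwise product with the kernel and sum: 3·-1 + 12·-2 + 11·-2 + 8·-1 + 3·2 + 6·-1.
Output[0,1]: The receptive field on the input at this output position is [6 9 6 / 11 7 12 / 6 9 10]. Elementwise product with the kernel and sum: 6·-1 + 11·-2 + 12·-2 + 6·-1 + 9·2 + 10·-1.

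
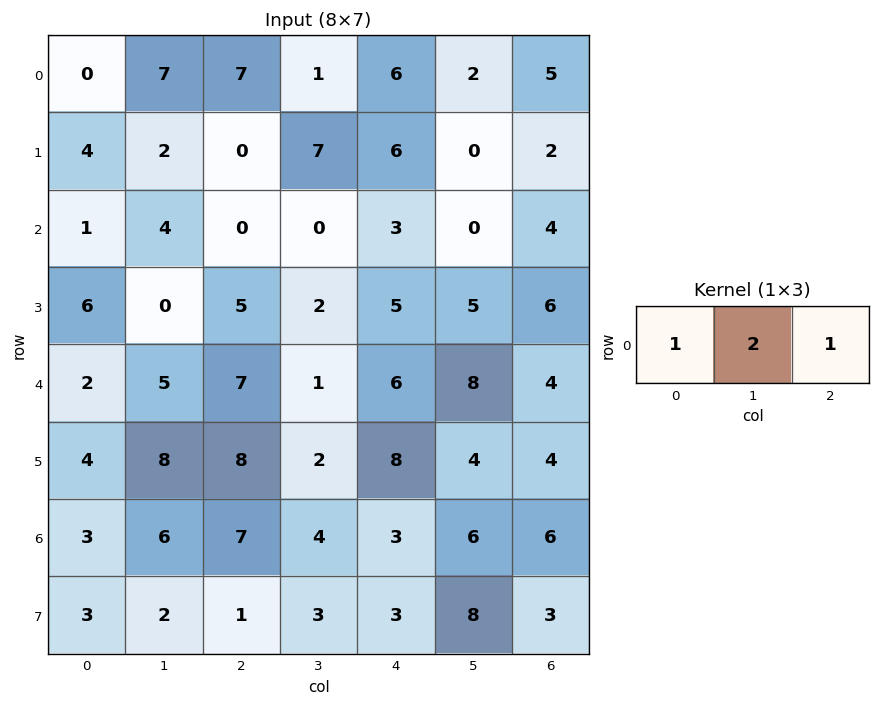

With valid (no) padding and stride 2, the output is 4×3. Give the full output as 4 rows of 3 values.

Output[0,0]: The receptive field on the input at this output position is [0 7 7]. Elementwise product with the kernel and sum: 0·1 + 7·2 + 7·1.
Output[0,1]: The receptive field on the input at this output position is [7 1 6]. Elementwise product with the kernel and sum: 7·1 + 1·2 + 6·1.

21 15 15
9 3 7
19 15 26
22 18 21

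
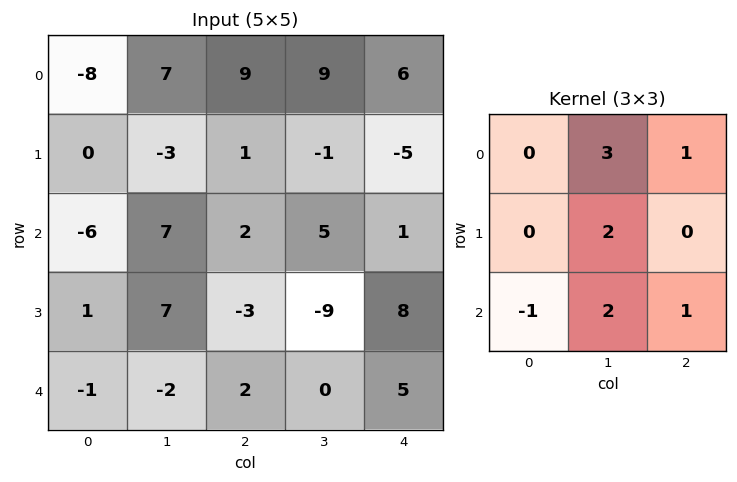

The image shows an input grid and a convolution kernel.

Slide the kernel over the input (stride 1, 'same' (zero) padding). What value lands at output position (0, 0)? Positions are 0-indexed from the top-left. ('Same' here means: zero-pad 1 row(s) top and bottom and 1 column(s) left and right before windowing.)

The receptive field on the zero-padded input at this output position is [0 0 0 / 0 -8 7 / 0 0 -3]. Elementwise product with the kernel and sum: 0·3 + 0·1 + -8·2 + 0·-1 + 0·2 + -3·1.

-19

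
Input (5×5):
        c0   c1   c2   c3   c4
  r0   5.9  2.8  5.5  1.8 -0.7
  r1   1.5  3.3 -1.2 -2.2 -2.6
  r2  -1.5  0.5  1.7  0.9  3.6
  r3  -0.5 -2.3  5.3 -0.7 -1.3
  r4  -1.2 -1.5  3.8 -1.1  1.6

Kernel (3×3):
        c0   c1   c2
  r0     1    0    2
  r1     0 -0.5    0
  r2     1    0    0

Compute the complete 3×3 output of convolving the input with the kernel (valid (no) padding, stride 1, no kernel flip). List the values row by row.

Output[0,0]: The receptive field on the input at this output position is [5.9 2.8 5.5 / 1.5 3.3 -1.2 / -1.5 0.5 1.7]. Elementwise product with the kernel and sum: 5.9·1 + 5.5·2 + 3.3·-0.5 + -1.5·1.

13.75 7.5 6.9
-1.65 -4.25 -1.55
1.85 -1.85 13.05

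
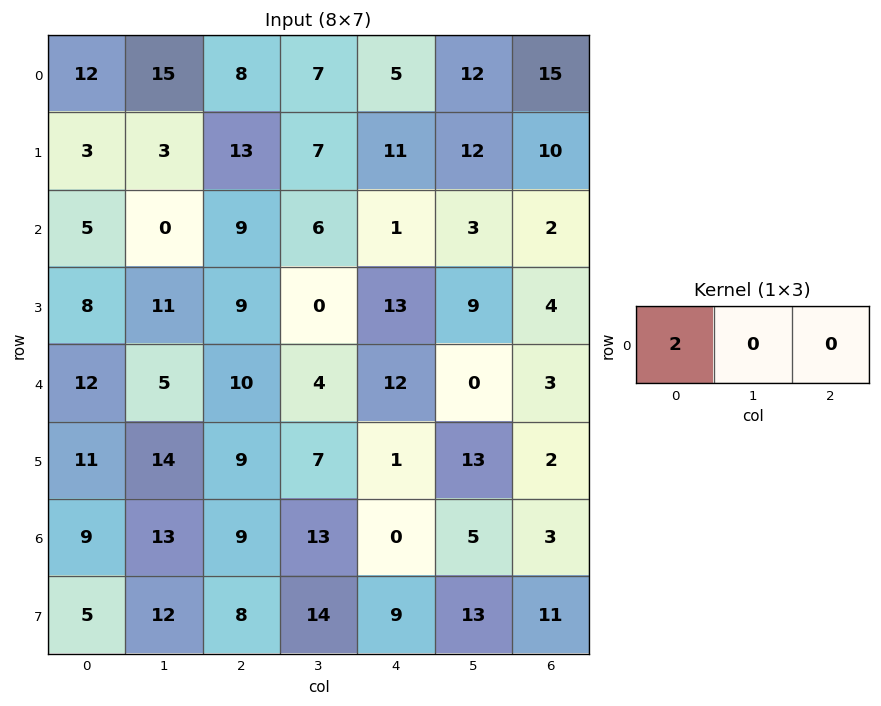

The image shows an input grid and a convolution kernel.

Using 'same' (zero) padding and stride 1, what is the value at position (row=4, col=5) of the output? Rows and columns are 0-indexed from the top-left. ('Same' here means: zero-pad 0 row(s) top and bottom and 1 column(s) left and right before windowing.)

24

The receptive field on the zero-padded input at this output position is [12 0 3]. Elementwise product with the kernel and sum: 12·2.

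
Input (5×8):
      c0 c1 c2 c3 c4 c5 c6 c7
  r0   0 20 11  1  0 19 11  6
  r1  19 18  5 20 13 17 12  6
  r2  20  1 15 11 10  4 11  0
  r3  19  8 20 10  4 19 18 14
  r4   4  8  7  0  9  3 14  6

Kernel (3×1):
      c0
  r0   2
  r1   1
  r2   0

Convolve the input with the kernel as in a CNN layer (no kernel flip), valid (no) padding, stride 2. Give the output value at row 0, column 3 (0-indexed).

34

The receptive field on the input at this output position is [11 / 12 / 11]. Elementwise product with the kernel and sum: 11·2 + 12·1.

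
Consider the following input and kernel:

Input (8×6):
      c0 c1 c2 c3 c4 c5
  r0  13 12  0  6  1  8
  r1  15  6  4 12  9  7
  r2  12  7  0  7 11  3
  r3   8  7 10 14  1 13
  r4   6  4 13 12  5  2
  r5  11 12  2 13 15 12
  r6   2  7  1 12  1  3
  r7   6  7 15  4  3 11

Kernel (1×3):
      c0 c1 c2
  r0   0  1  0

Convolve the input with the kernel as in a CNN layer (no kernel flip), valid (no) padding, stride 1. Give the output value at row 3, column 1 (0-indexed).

The receptive field on the input at this output position is [7 10 14]. Elementwise product with the kernel and sum: 10·1.

10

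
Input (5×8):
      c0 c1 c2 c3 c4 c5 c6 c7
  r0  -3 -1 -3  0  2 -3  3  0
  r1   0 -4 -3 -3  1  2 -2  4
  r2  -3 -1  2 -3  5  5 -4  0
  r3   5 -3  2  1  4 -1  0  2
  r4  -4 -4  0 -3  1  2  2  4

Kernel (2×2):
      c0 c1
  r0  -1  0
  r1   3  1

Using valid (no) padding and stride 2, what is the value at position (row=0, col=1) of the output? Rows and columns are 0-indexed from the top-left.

The receptive field on the input at this output position is [-3 0 / -3 -3]. Elementwise product with the kernel and sum: -3·-1 + -3·3 + -3·1.

-9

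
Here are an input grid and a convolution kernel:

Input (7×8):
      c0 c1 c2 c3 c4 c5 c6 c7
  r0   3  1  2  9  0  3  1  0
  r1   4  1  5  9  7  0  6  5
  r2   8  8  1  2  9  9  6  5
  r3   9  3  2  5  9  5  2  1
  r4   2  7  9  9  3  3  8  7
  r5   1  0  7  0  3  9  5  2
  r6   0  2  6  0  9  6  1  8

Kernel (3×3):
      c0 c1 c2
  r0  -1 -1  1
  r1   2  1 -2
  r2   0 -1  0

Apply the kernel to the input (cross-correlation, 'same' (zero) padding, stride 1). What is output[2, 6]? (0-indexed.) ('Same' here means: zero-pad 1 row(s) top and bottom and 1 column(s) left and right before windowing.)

11

The receptive field on the zero-padded input at this output position is [0 6 5 / 9 6 5 / 5 2 1]. Elementwise product with the kernel and sum: 0·-1 + 6·-1 + 5·1 + 9·2 + 6·1 + 5·-2 + 2·-1.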